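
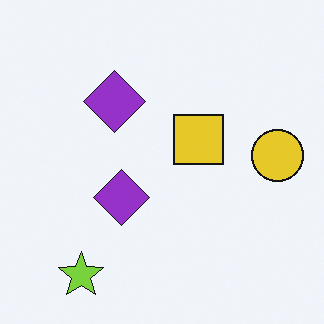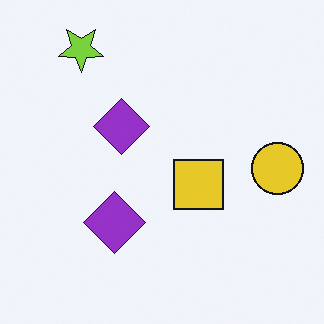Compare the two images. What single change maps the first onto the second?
The image was flipped vertically (top ↔ bottom).

The lime star is in the bottom-left of the first image and the top-left of the second — shapes on opposite sides of the horizontal midline have swapped in a mirror flip.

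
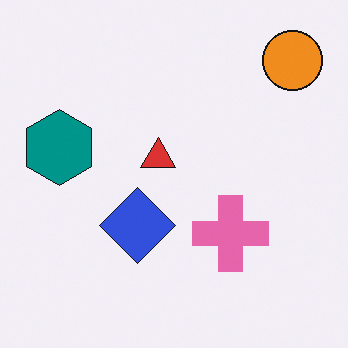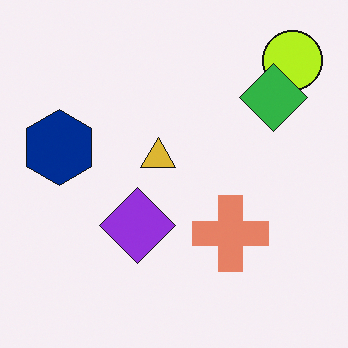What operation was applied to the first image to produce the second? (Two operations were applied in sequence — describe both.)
The transformation is: hue-shifted slightly, then overlaid with an additional green diamond.

Every shape's color has rotated by the same amount around the hue wheel — a uniform hue shift. A green diamond appears in the second image that is absent from the first.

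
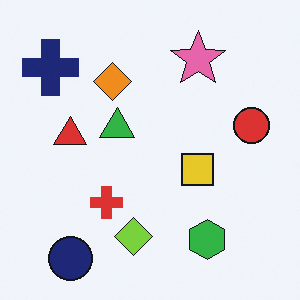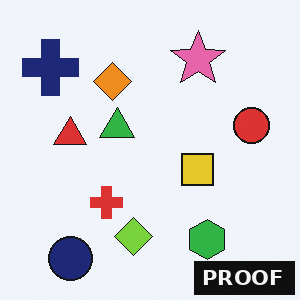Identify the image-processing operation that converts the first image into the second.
The image was watermarked with the text "PROOF" in the lower-right corner.

A dark label reading "PROOF" appears in the lower-right corner.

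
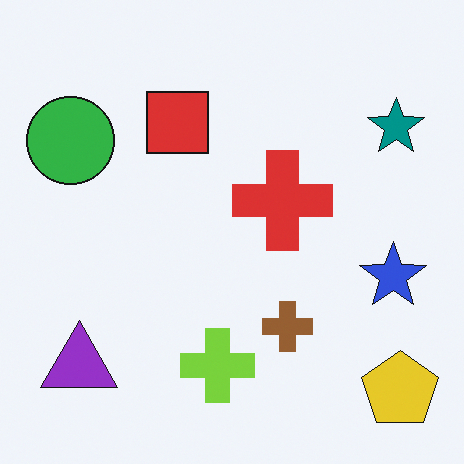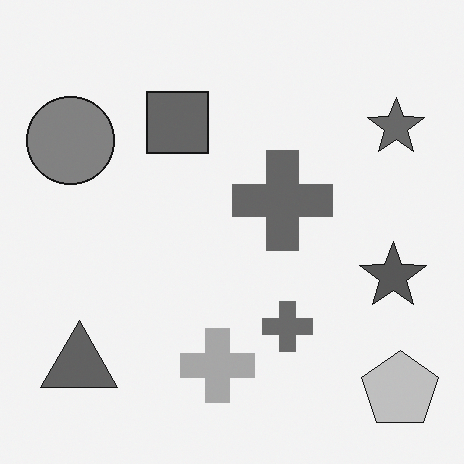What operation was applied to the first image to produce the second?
The transformation is: converted to grayscale.

All color is removed — every shape is now a shade of grey.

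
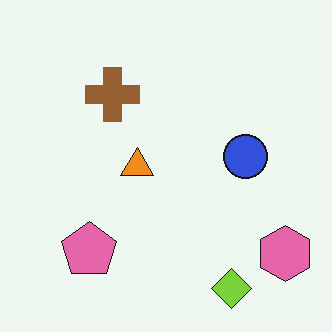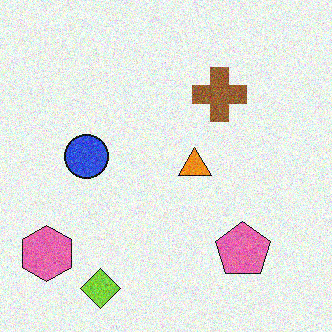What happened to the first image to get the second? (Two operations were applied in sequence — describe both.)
The image was flipped horizontally (left ↔ right), then degraded with visible gaussian noise.

The pink hexagon is in the bottom-right of the first image and the bottom-left of the second — shapes on opposite sides of the vertical midline have swapped in a mirror flip. Random speckle covers the whole image, including the flat background.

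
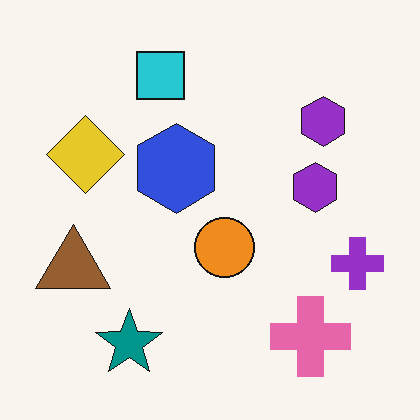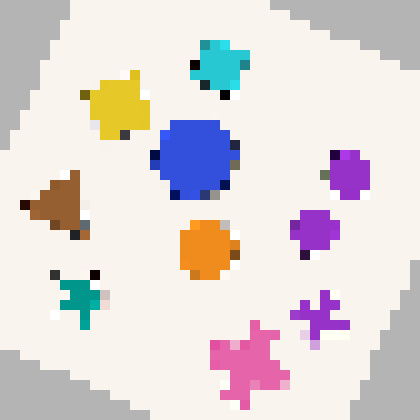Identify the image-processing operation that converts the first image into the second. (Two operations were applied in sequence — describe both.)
The second image is the first rotated clockwise by a clearly visible amount, then heavily pixelated into large blocks.

Every shape is tilted by the same angle and the image corners show triangular fill wedges — a whole-image rotation by a non-right angle. Shapes are reduced to large square blocks; fine edges and outlines are lost — a downscale-then-upscale (mosaic) effect.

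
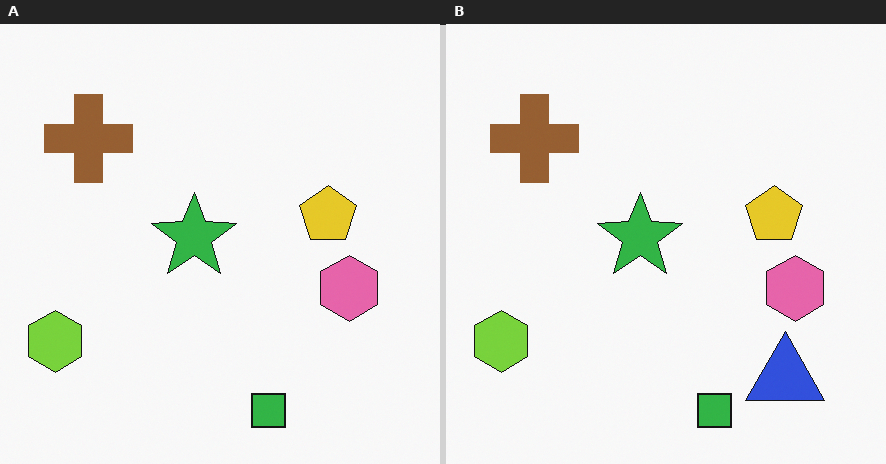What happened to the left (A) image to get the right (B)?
This is the original image overlaid with an additional blue triangle.

A blue triangle appears in the right (B) image that is absent from the left (A).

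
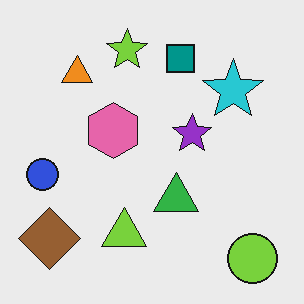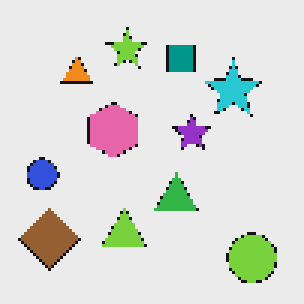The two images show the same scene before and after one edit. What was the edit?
It was lightly pixelated (a mild mosaic effect).

Shapes are reduced to large square blocks; fine edges and outlines are lost — a downscale-then-upscale (mosaic) effect.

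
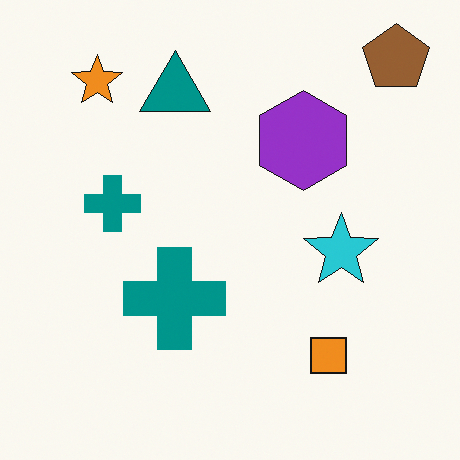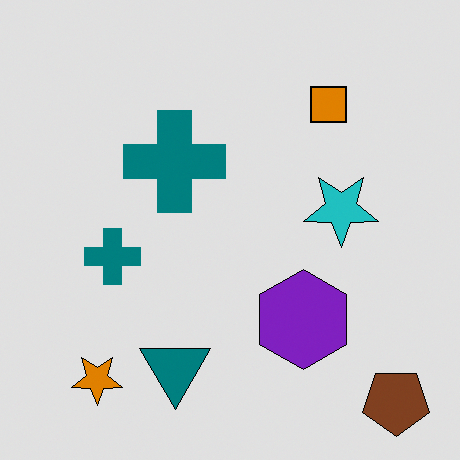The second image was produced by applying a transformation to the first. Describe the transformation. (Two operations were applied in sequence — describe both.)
Flipped vertically (top ↔ bottom), then moderately posterized.

The brown pentagon is in the top-right of the first image and the bottom-right of the second — shapes on opposite sides of the horizontal midline have swapped in a mirror flip. Each flat color has snapped to a coarser quantized level — most visibly, the near-white background has dropped to a flat grey.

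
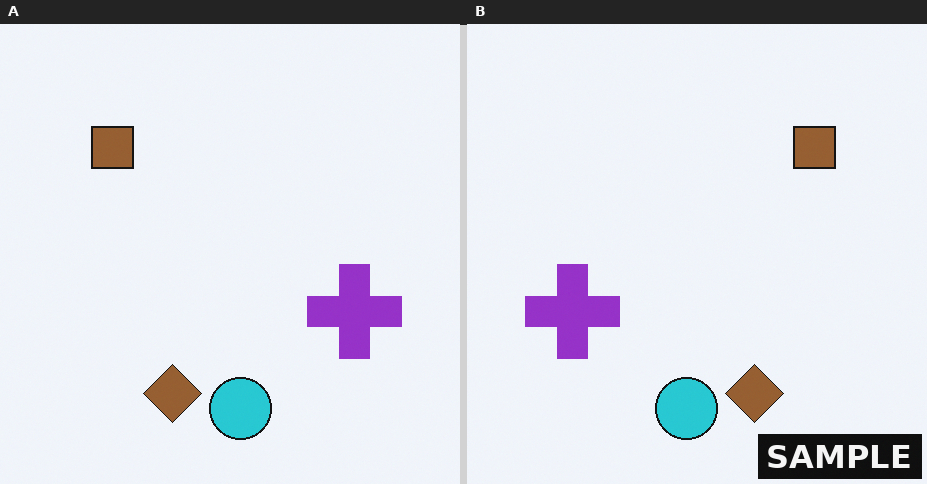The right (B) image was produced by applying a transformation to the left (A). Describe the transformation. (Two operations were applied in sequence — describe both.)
It was flipped horizontally (left ↔ right), then watermarked with the text "SAMPLE" in the lower-right corner.

The purple cross is in the right of the left (A) image and the left of the right (B) — shapes on opposite sides of the vertical midline have swapped in a mirror flip. A dark label reading "SAMPLE" appears in the lower-right corner.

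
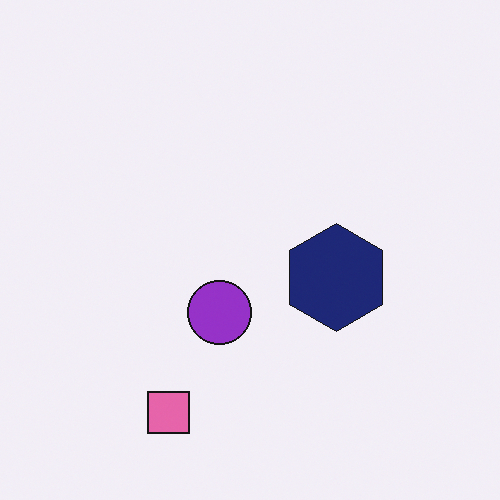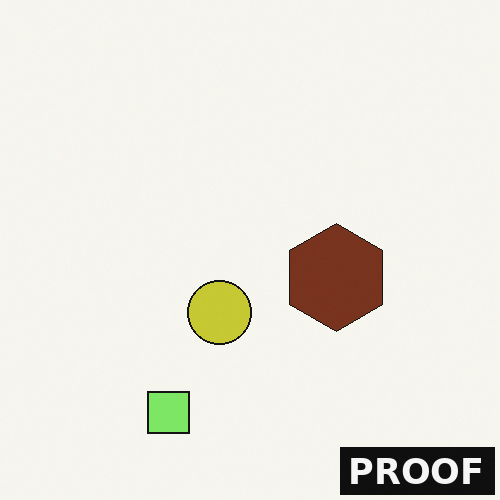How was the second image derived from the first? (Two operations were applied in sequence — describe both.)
Hue-shifted noticeably, then watermarked with the text "PROOF" in the lower-right corner.

Every shape's color has rotated by the same amount around the hue wheel — a uniform hue shift. A dark label reading "PROOF" appears in the lower-right corner.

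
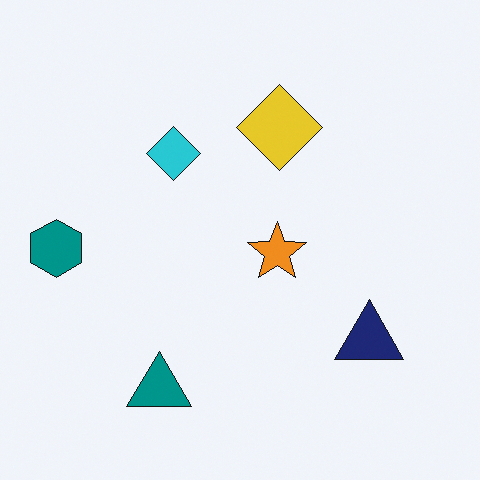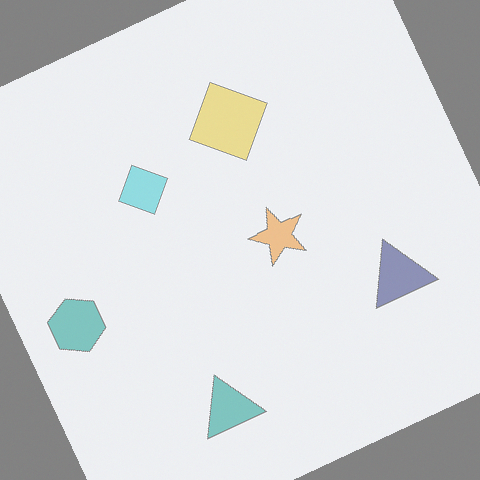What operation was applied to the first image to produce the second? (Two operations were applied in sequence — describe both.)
The image was washed out (contrast reduced), then rotated counter-clockwise by a clearly visible amount.

Tones are pushed toward mid-grey across the whole image — a global contrast change. Every shape is tilted by the same angle and the image corners show triangular fill wedges — a whole-image rotation by a non-right angle.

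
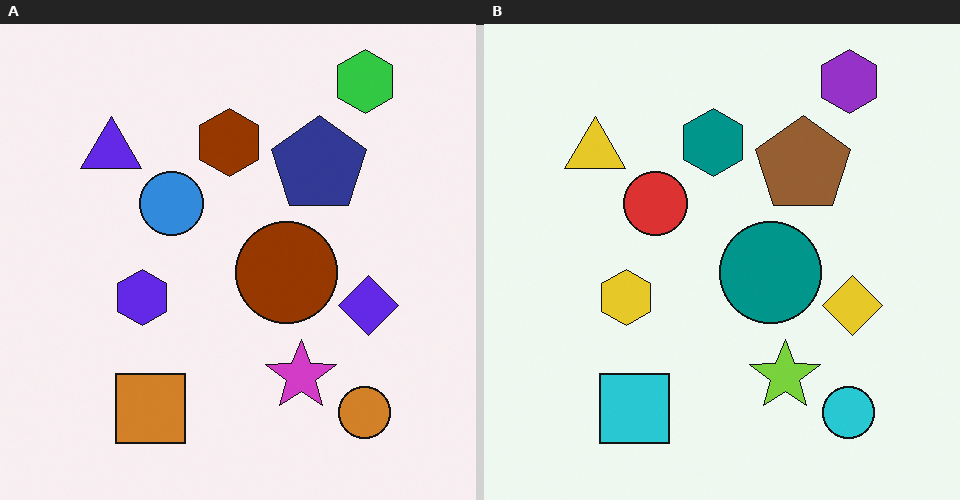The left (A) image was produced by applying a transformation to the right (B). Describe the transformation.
It was hue-shifted through roughly half the color wheel.

Every shape's color has rotated by the same amount around the hue wheel — a uniform hue shift.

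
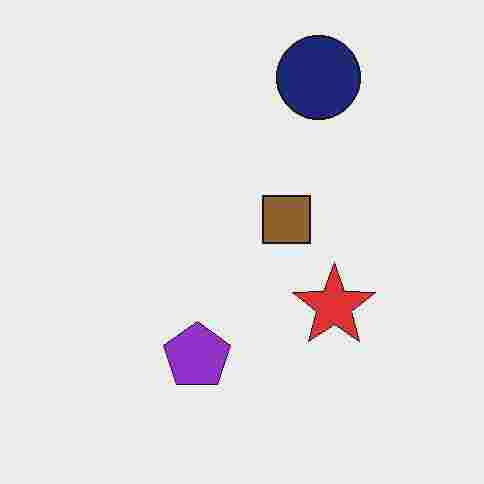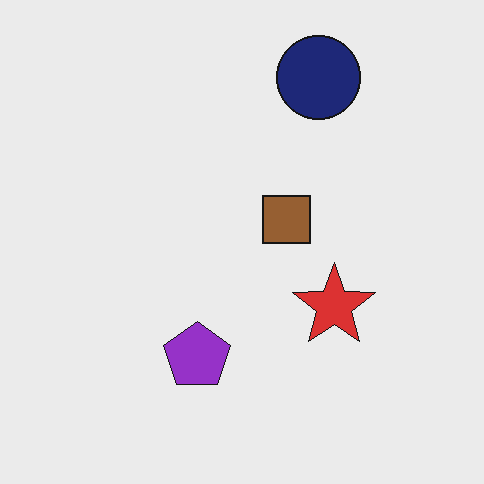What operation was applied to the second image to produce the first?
The first image is the second degraded with heavy JPEG compression.

Blocky 8×8 compression artifacts appear around shape edges and the flat background shows ringing — characteristic JPEG degradation.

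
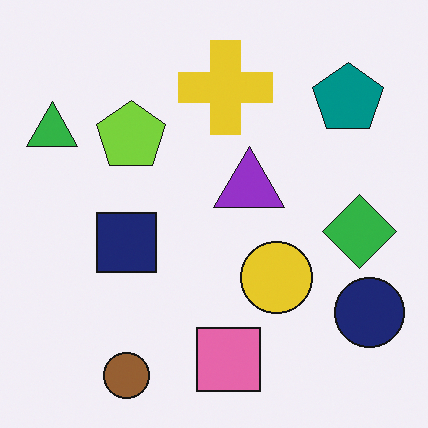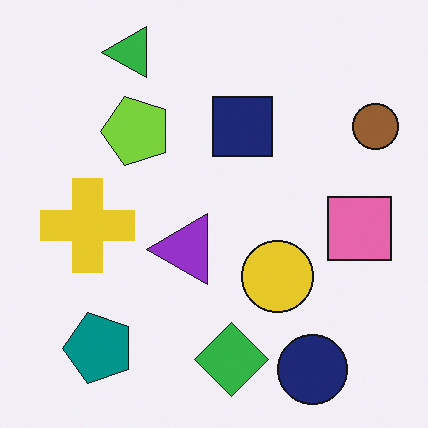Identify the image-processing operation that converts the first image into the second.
The second image is the first transposed (reflected across the top-left ↔ bottom-right diagonal).

Shapes have swapped their row and column positions — what was in the top-right is now in the bottom-left — a diagonal reflection.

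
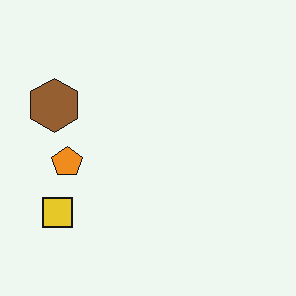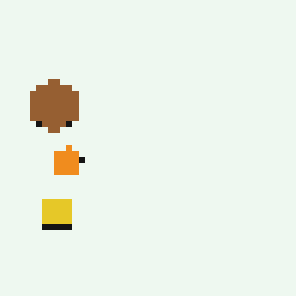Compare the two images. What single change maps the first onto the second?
It was moderately pixelated.

Shapes are reduced to large square blocks; fine edges and outlines are lost — a downscale-then-upscale (mosaic) effect.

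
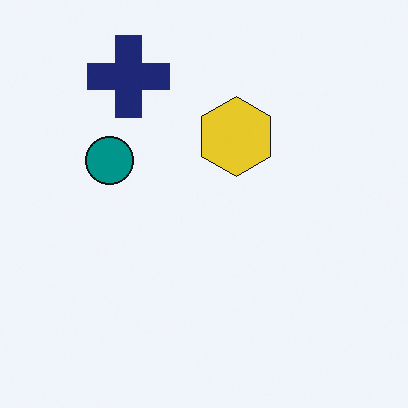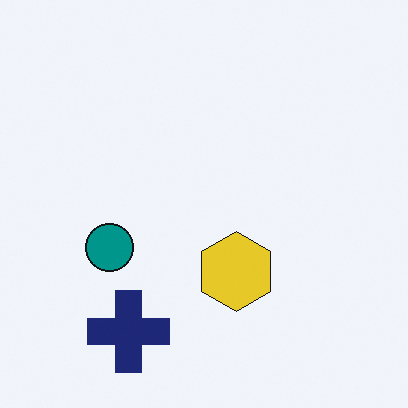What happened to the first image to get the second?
This is the original image flipped vertically (top ↔ bottom).

The navy cross is in the top-left of the first image and the bottom-left of the second — shapes on opposite sides of the horizontal midline have swapped in a mirror flip.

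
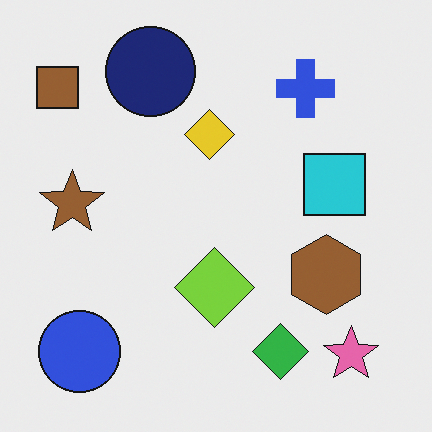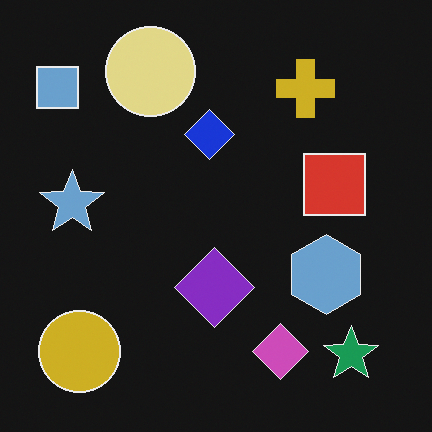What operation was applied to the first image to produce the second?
Color-inverted (negative).

The light background has become dark and every shape's color is its complement — a photographic negative.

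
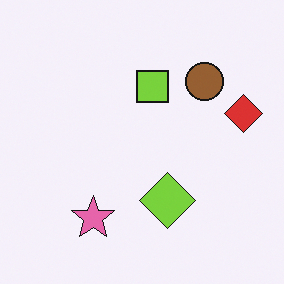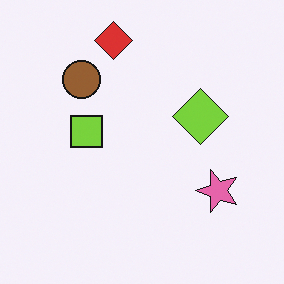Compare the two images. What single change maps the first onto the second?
The image was rotated 90° counter-clockwise.

The red diamond sits in the right of the first image and the top of the second — consistent with a whole-image 90° counter-clockwise rotation.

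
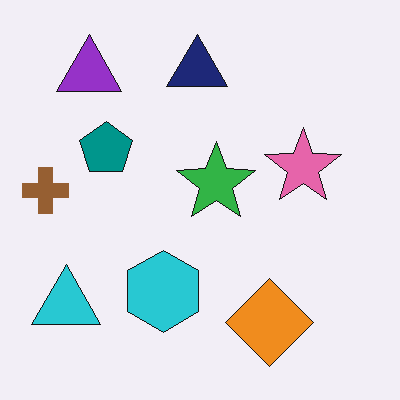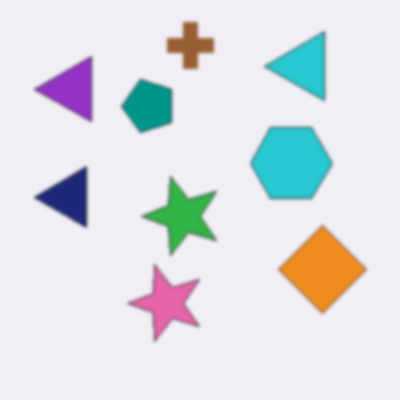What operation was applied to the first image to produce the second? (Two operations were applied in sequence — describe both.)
The transformation is: transposed (reflected across the top-left ↔ bottom-right diagonal), then slightly softened.

Shapes have swapped their row and column positions — what was in the top-right is now in the bottom-left — a diagonal reflection. Shape edges and outlines are uniformly softened across the whole image.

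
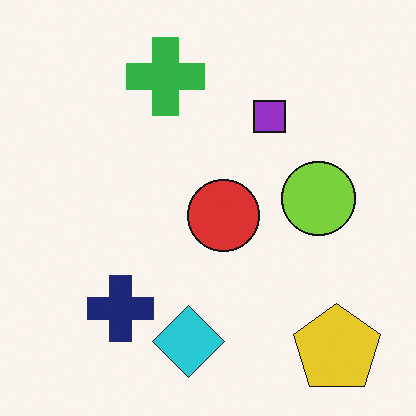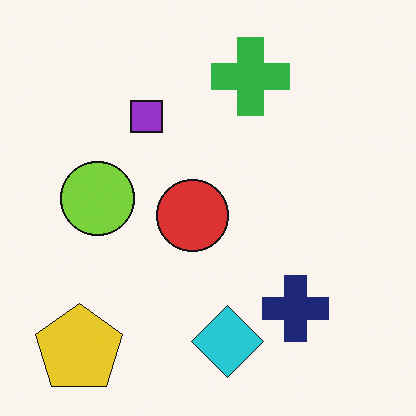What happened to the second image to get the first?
The transformation is: flipped horizontally (left ↔ right).

The yellow pentagon is in the bottom-left of the second image and the bottom-right of the first — shapes on opposite sides of the vertical midline have swapped in a mirror flip.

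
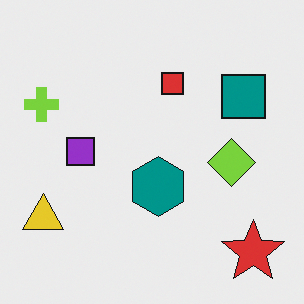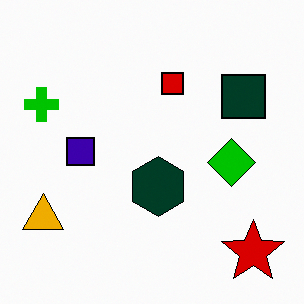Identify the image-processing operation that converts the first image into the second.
The image was boosted in contrast.

Tones are pushed away from mid-grey across the whole image — a global contrast change.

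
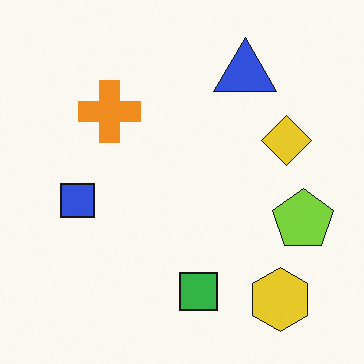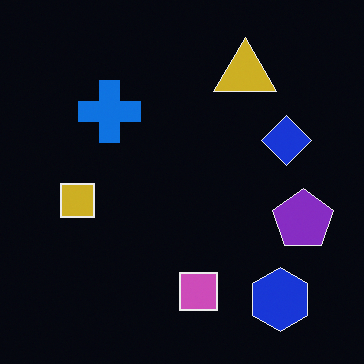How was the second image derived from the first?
The image was color-inverted (negative).

The light background has become dark and every shape's color is its complement — a photographic negative.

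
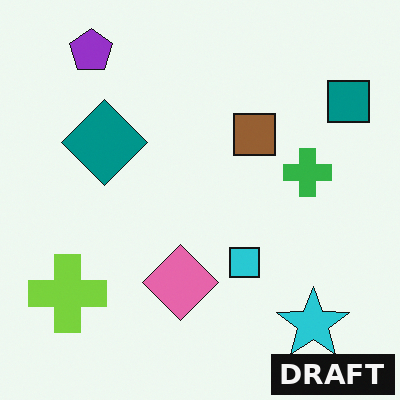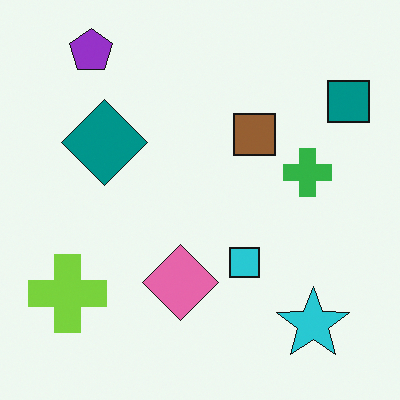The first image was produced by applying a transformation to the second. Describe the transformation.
The image was watermarked with the text "DRAFT" in the lower-right corner.

A dark label reading "DRAFT" appears in the lower-right corner.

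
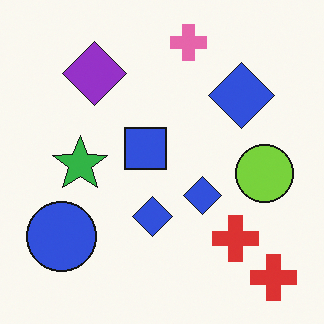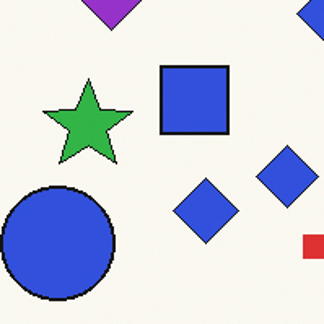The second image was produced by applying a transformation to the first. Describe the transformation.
The transformation is: cropped to a noticeably smaller region and rescaled.

The visible shapes are larger and the field of view is narrower; shapes near the original edges may be partly or wholly outside the frame — a crop-and-rescale.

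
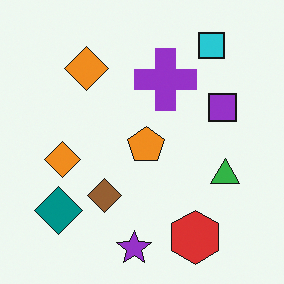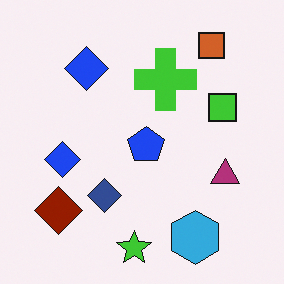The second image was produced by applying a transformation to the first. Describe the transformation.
It was hue-shifted by a large amount.

Every shape's color has rotated by the same amount around the hue wheel — a uniform hue shift.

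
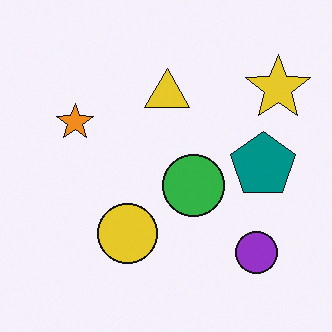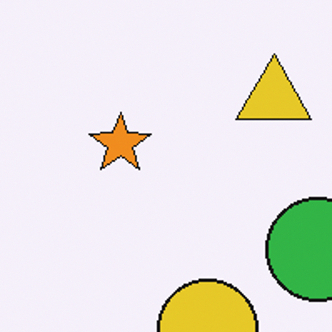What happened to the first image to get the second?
It was cropped to a noticeably smaller region and rescaled.

The visible shapes are larger and the field of view is narrower; shapes near the original edges may be partly or wholly outside the frame — a crop-and-rescale.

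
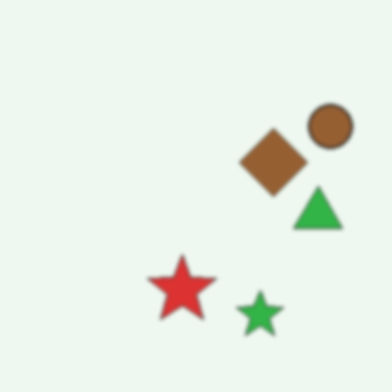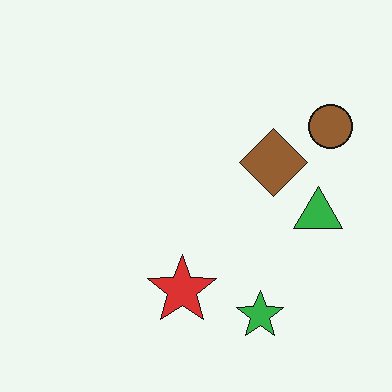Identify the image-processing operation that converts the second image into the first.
Given a subtle gaussian blur.

Shape edges and outlines are uniformly softened across the whole image.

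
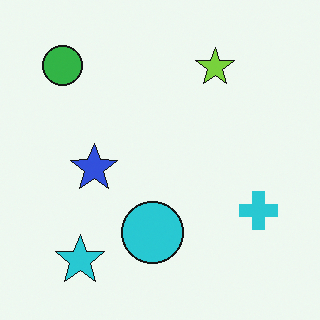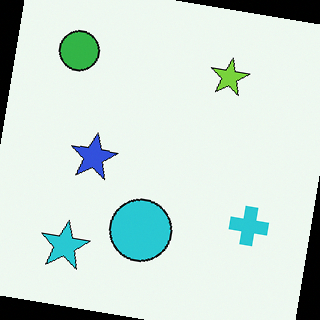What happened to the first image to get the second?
Rotated clockwise by a small amount.

Every shape is tilted by the same angle and the image corners show triangular fill wedges — a whole-image rotation by a non-right angle.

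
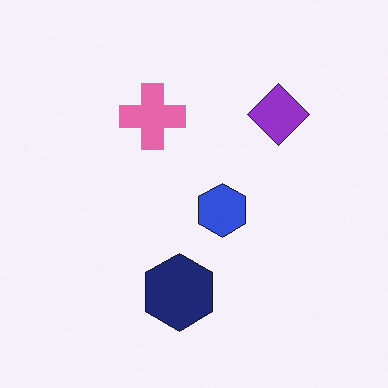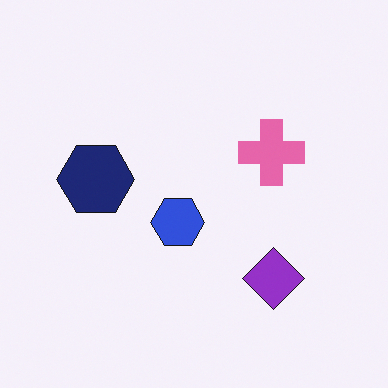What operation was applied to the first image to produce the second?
The transformation is: rotated 90° clockwise.

The purple diamond sits in the top-right of the first image and the bottom-right of the second — consistent with a whole-image 90° clockwise rotation.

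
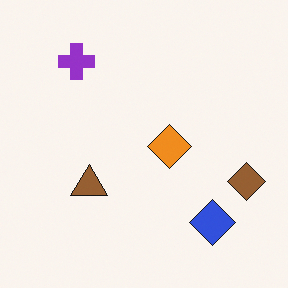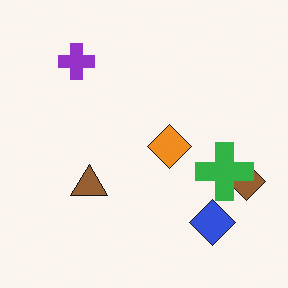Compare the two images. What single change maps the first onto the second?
The transformation is: overlaid with an additional green cross.

A green cross appears in the second image that is absent from the first.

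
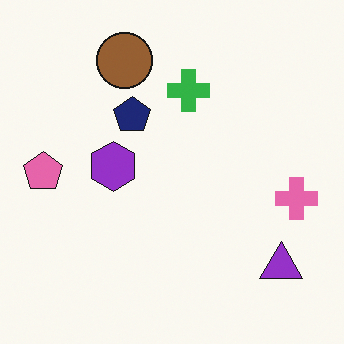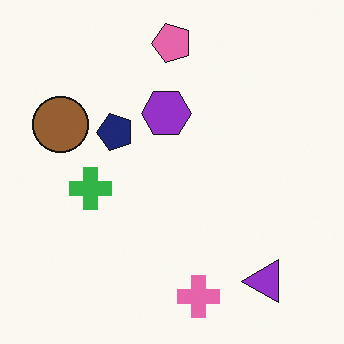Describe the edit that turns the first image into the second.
The image was transposed (reflected across the top-left ↔ bottom-right diagonal).

Shapes have swapped their row and column positions — what was in the top-right is now in the bottom-left — a diagonal reflection.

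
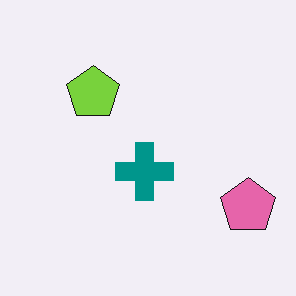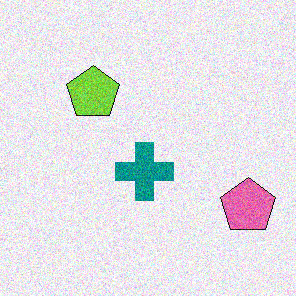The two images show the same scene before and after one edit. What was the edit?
This is the original image degraded with visible gaussian noise.

Random speckle covers the whole image, including the flat background.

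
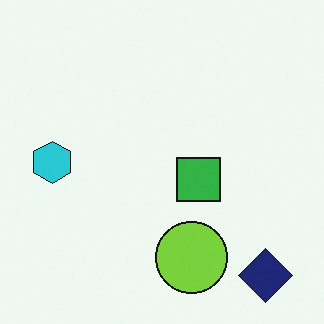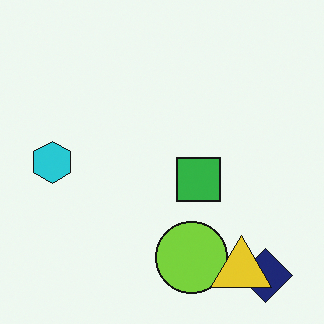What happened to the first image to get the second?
The transformation is: overlaid with an additional yellow triangle.

A yellow triangle appears in the second image that is absent from the first.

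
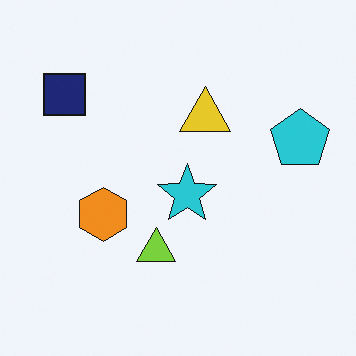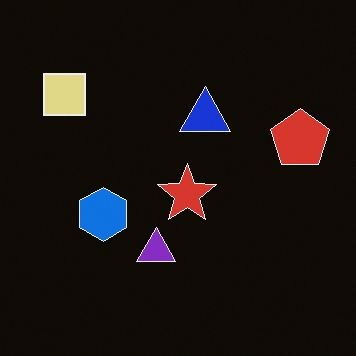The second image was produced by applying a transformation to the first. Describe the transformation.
It was color-inverted (negative).

The light background has become dark and every shape's color is its complement — a photographic negative.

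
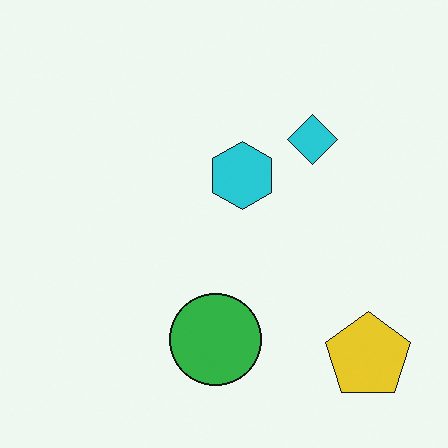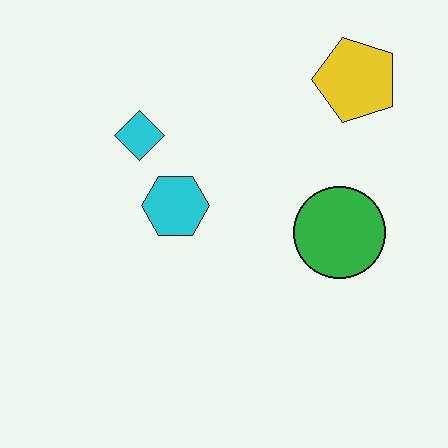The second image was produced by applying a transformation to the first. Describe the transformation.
It was rotated 90° counter-clockwise.

The yellow pentagon sits in the bottom-right of the first image and the top-right of the second — consistent with a whole-image 90° counter-clockwise rotation.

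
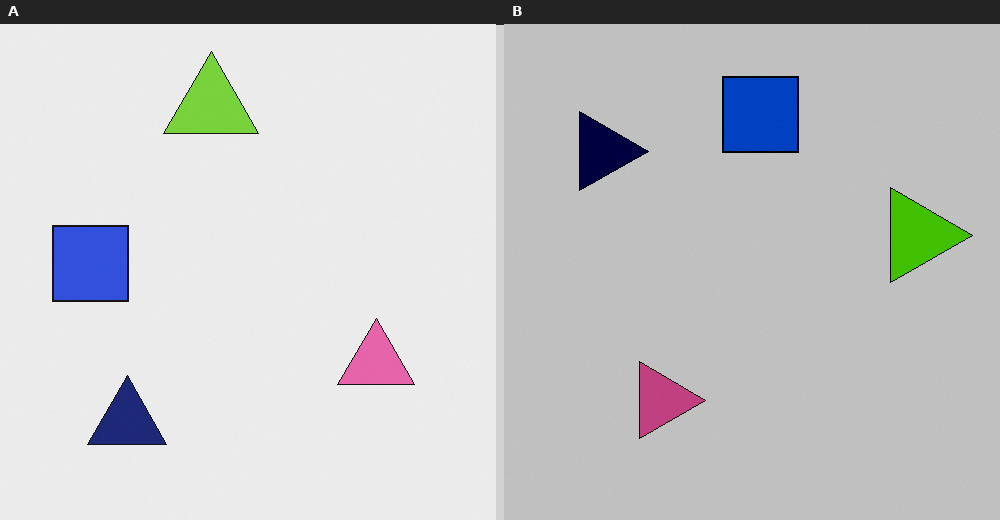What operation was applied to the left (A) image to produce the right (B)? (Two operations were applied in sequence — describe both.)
The transformation is: rotated 90° clockwise, then heavily posterized to just a handful of flat colors.

The navy triangle sits in the bottom-left of the left (A) image and the top-left of the right (B) — consistent with a whole-image 90° clockwise rotation. Each flat color has snapped to a coarser quantized level — most visibly, the near-white background has dropped to a flat grey.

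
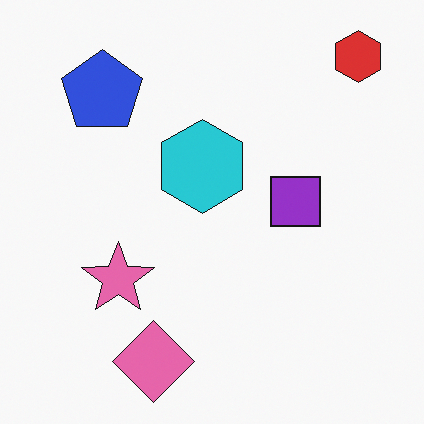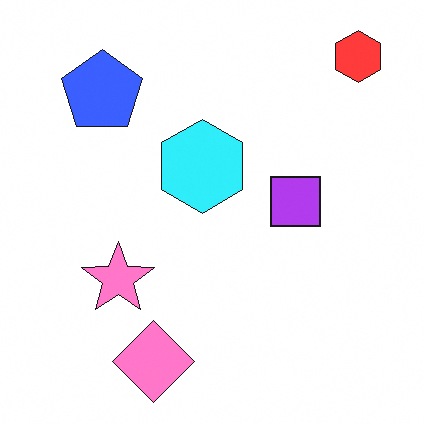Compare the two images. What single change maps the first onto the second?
It was slightly brightened.

Every pixel — background and shapes alike — is uniformly brightened.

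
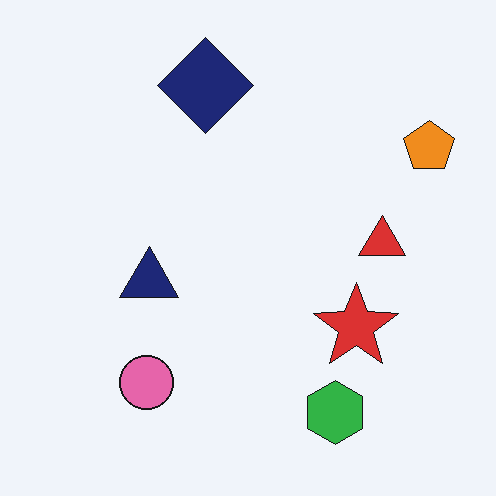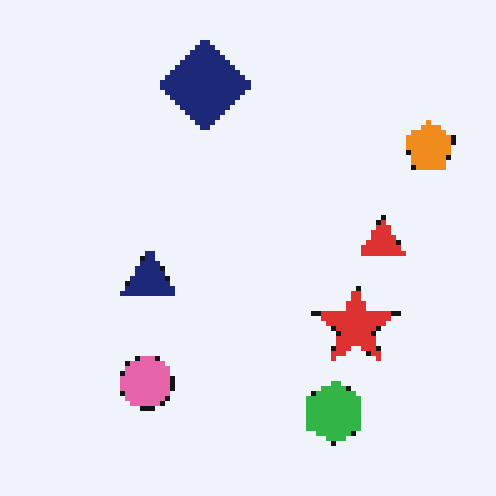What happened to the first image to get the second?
The transformation is: lightly pixelated (a mild mosaic effect).

Shapes are reduced to large square blocks; fine edges and outlines are lost — a downscale-then-upscale (mosaic) effect.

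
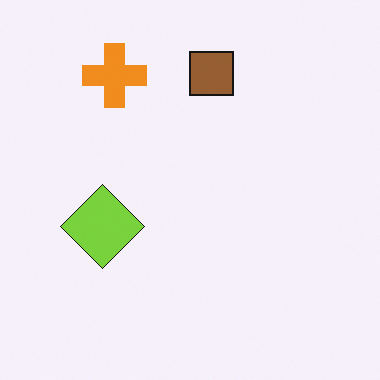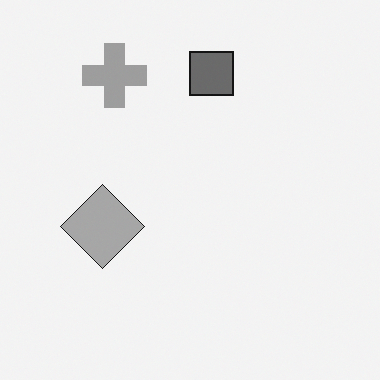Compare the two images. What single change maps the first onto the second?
The transformation is: converted to grayscale.

All color is removed — every shape is now a shade of grey.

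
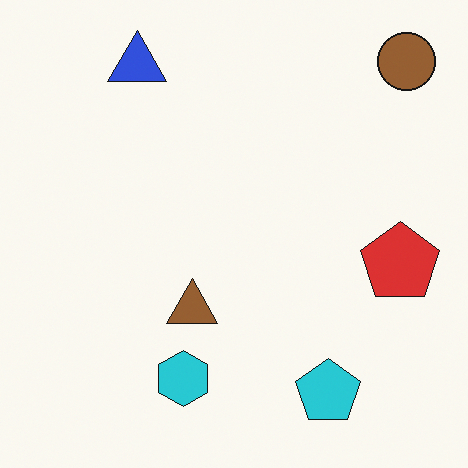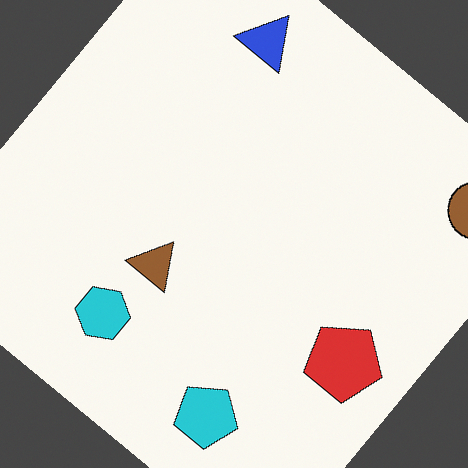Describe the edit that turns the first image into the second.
The second image is the first rotated clockwise by a large amount — several tens of degrees.

Every shape is tilted by the same angle and the image corners show triangular fill wedges — a whole-image rotation by a non-right angle.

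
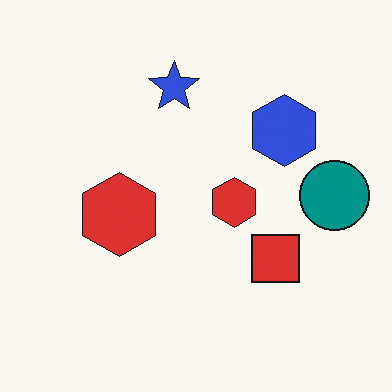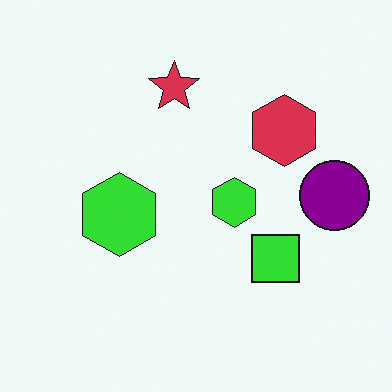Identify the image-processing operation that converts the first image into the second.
The image was hue-shifted by a moderate amount.

Every shape's color has rotated by the same amount around the hue wheel — a uniform hue shift.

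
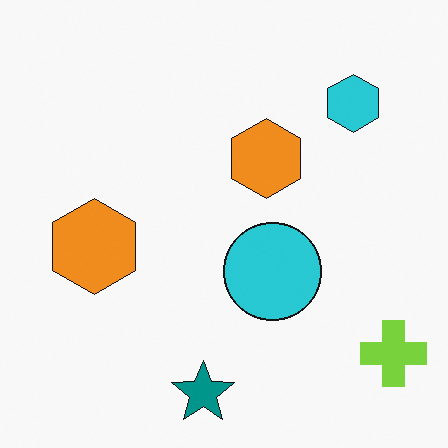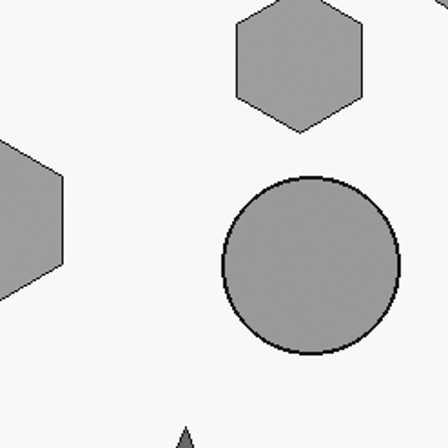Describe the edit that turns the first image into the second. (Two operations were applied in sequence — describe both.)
The image was converted to grayscale, then cropped to a noticeably smaller region and rescaled.

All color is removed — every shape is now a shade of grey. The visible shapes are larger and the field of view is narrower; shapes near the original edges may be partly or wholly outside the frame — a crop-and-rescale.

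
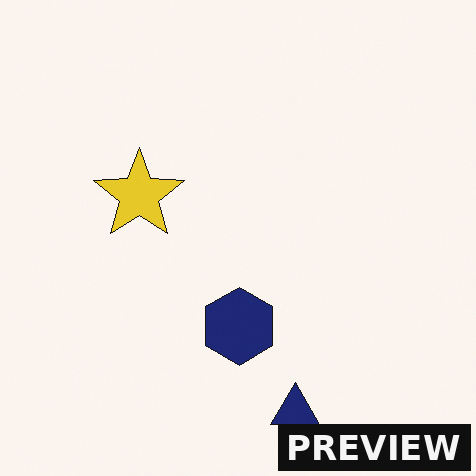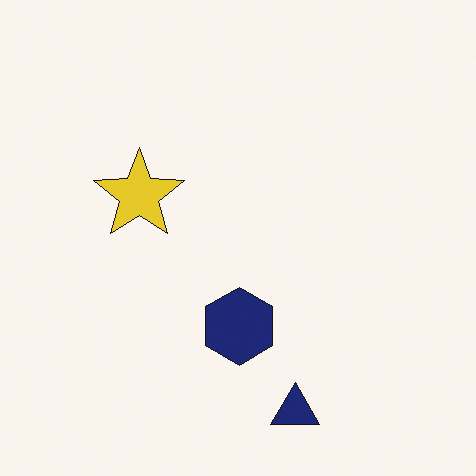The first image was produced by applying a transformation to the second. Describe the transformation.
The image was watermarked with the text "PREVIEW" in the lower-right corner.

A dark label reading "PREVIEW" appears in the lower-right corner.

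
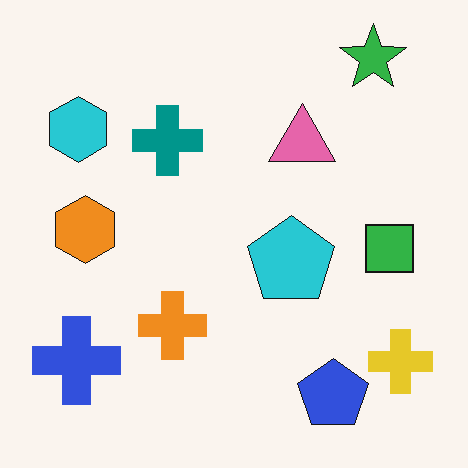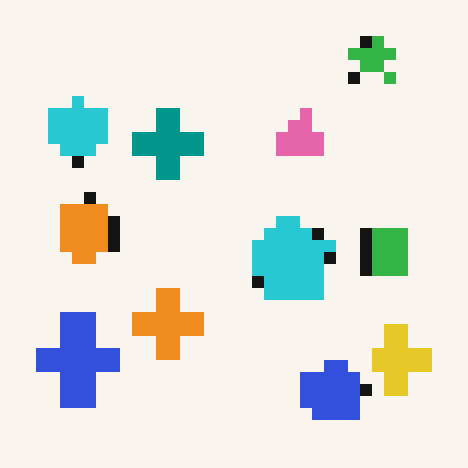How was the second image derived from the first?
It was coarsely pixelated.

Shapes are reduced to large square blocks; fine edges and outlines are lost — a downscale-then-upscale (mosaic) effect.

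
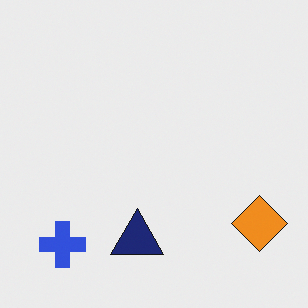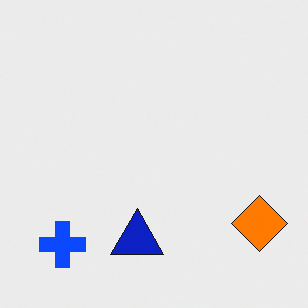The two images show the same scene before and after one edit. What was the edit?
The second image is the first made much more vivid (saturation change).

All colors are more vivid — a global saturation change.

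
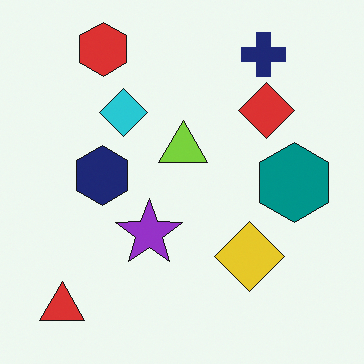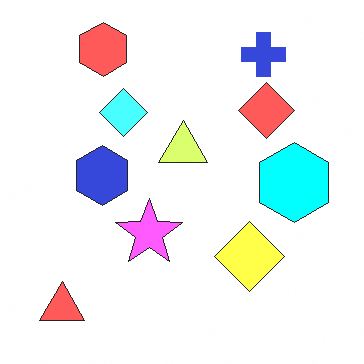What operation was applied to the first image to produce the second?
It was substantially brightened.

Every pixel — background and shapes alike — is uniformly brightened.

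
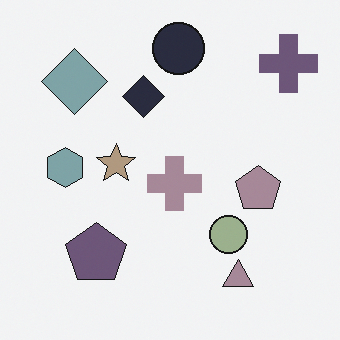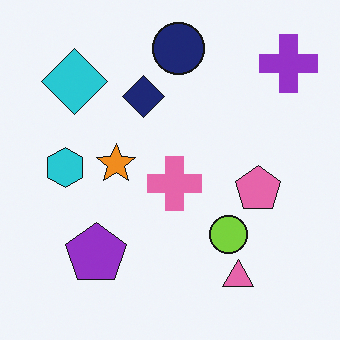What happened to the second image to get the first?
This is the original image heavily desaturated.

All colors are more muted and greyish — a global saturation change.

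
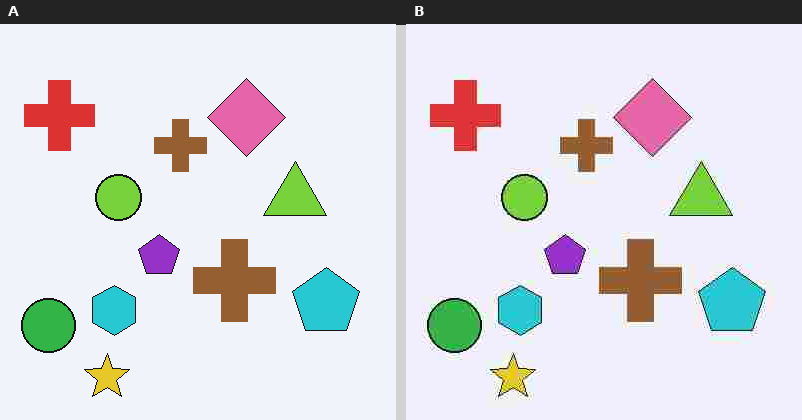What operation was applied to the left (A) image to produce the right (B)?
This is the original image heavily JPEG-compressed with obvious blocking artifacts.

Blocky 8×8 compression artifacts appear around shape edges and the flat background shows ringing — characteristic JPEG degradation.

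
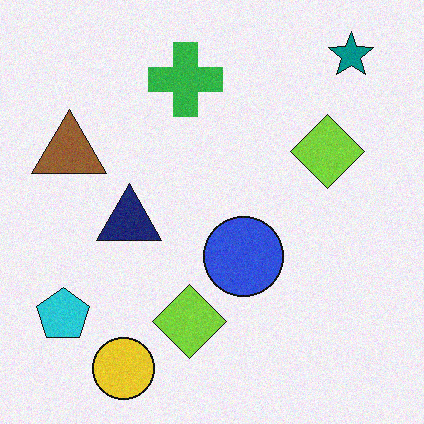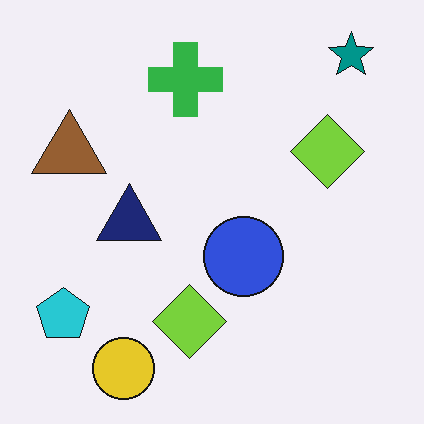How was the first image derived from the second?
It was degraded with subtle gaussian noise.

Random speckle covers the whole image, including the flat background.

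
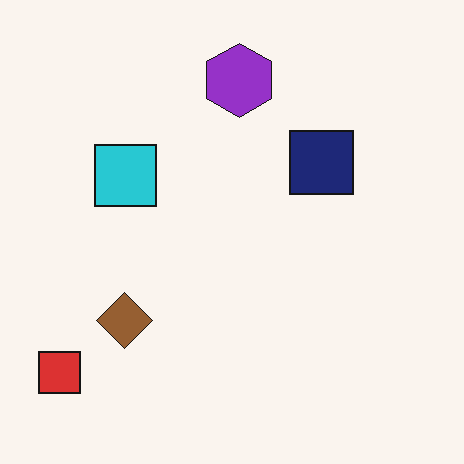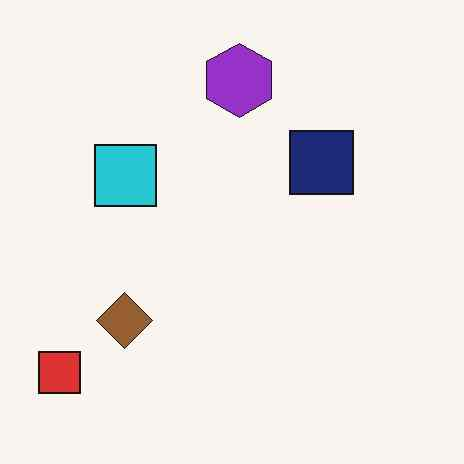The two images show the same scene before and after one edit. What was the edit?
The second image is the first given moderate JPEG compression.

Blocky 8×8 compression artifacts appear around shape edges and the flat background shows ringing — characteristic JPEG degradation.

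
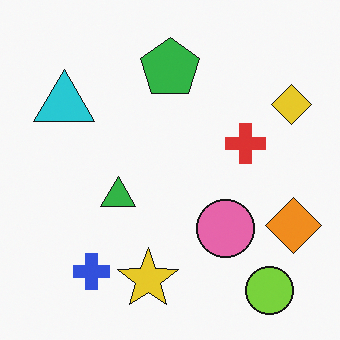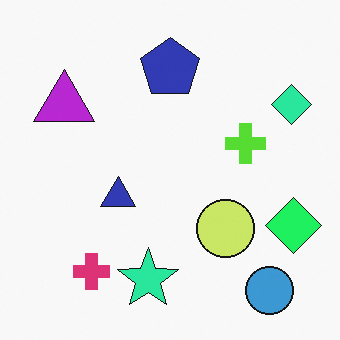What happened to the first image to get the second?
It was hue-shifted through roughly a third of the color wheel.

Every shape's color has rotated by the same amount around the hue wheel — a uniform hue shift.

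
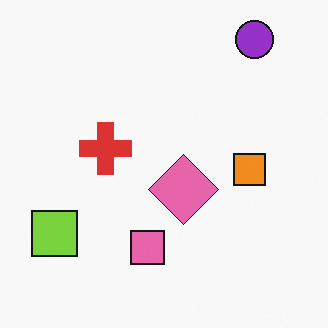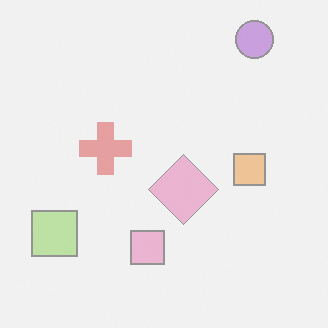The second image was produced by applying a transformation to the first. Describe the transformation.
The second image is the first washed out (contrast reduced).

Tones are pushed toward mid-grey across the whole image — a global contrast change.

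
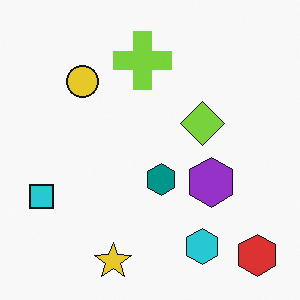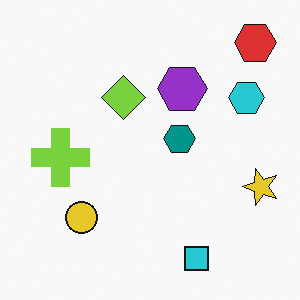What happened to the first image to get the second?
The image was rotated 90° counter-clockwise.

The red hexagon sits in the bottom-right of the first image and the top-right of the second — consistent with a whole-image 90° counter-clockwise rotation.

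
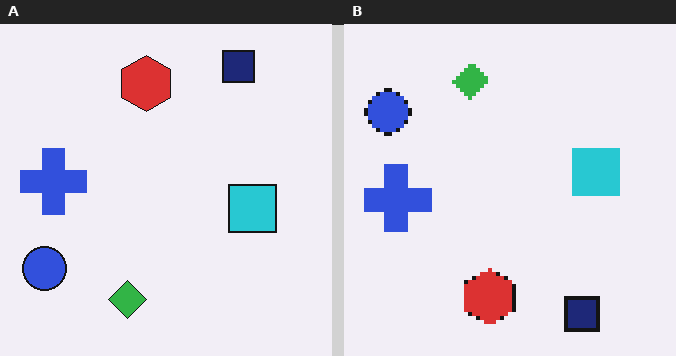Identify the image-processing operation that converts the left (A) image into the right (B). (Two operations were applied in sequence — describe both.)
The image was mildly pixelated, then flipped vertically (top ↔ bottom).

Shapes are reduced to large square blocks; fine edges and outlines are lost — a downscale-then-upscale (mosaic) effect. The navy square is in the top-right of the left (A) image and the bottom-right of the right (B) — shapes on opposite sides of the horizontal midline have swapped in a mirror flip.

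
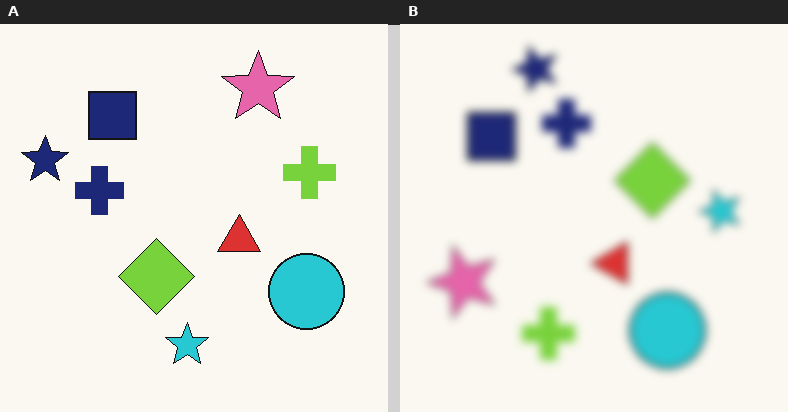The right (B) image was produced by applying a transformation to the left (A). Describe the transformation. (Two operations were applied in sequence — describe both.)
The right (B) image is the left (A) transposed (reflected across the top-left ↔ bottom-right diagonal), then noticeably gaussian-blurred.

Shapes have swapped their row and column positions — what was in the top-right is now in the bottom-left — a diagonal reflection. Shape edges and outlines are uniformly softened across the whole image.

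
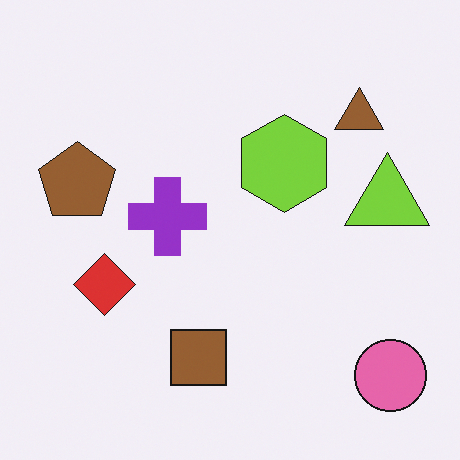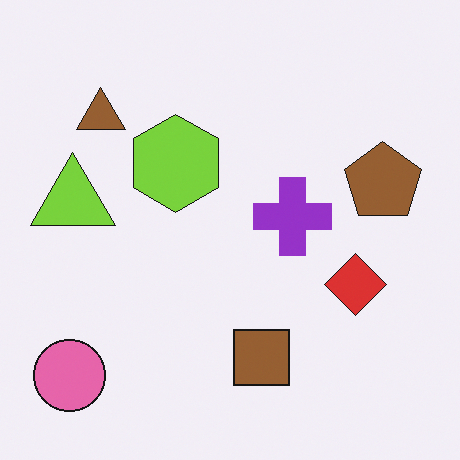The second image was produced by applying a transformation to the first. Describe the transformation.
The transformation is: flipped horizontally (left ↔ right).

The pink circle is in the bottom-right of the first image and the bottom-left of the second — shapes on opposite sides of the vertical midline have swapped in a mirror flip.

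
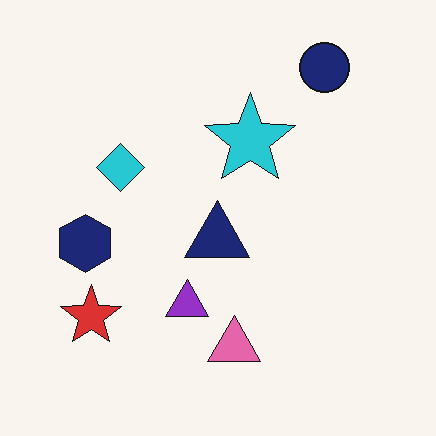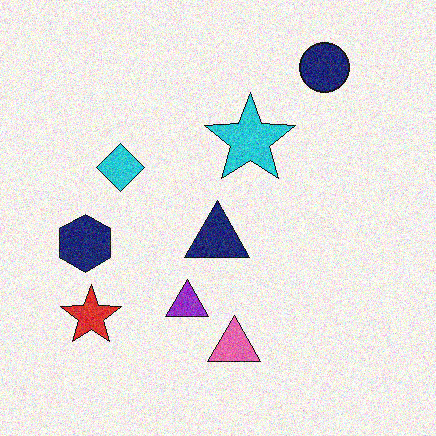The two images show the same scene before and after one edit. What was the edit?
The transformation is: degraded with moderate additive noise.

Random speckle covers the whole image, including the flat background.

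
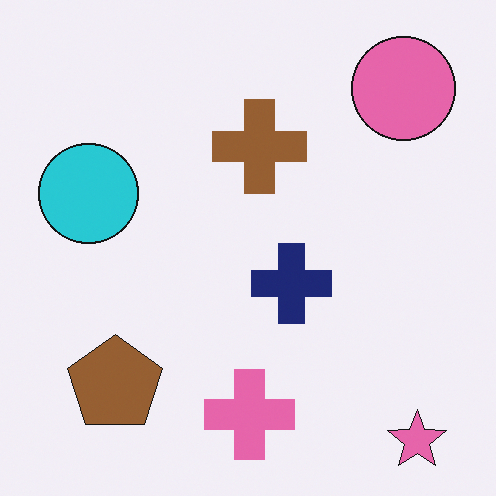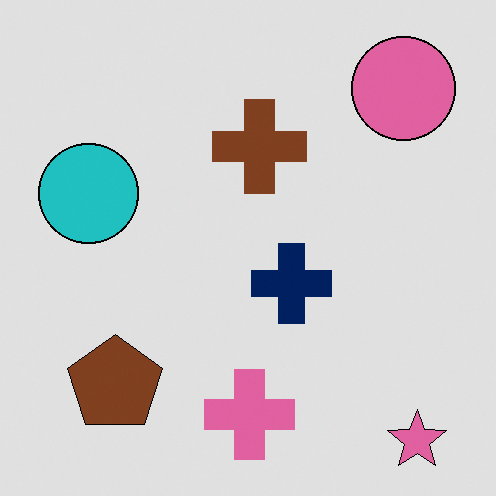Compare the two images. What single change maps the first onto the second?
It was posterized to a reduced palette.

Each flat color has snapped to a coarser quantized level — most visibly, the near-white background has dropped to a flat grey.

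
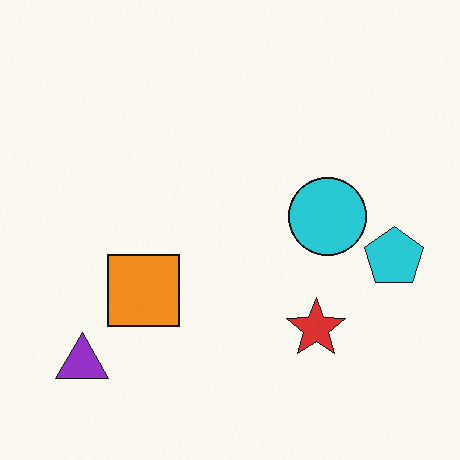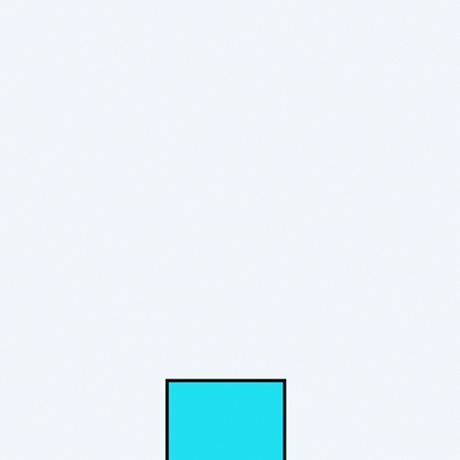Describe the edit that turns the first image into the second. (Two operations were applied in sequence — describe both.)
The second image is the first hue-shifted by a moderate amount, then cropped tightly and scaled back up.

Every shape's color has rotated by the same amount around the hue wheel — a uniform hue shift. The visible shapes are larger and the field of view is narrower; shapes near the original edges may be partly or wholly outside the frame — a crop-and-rescale.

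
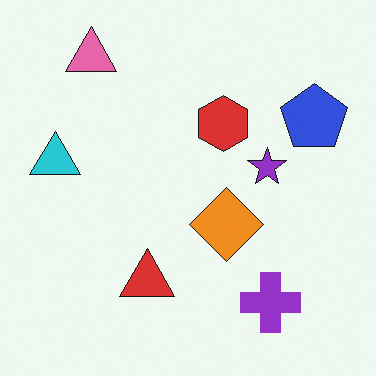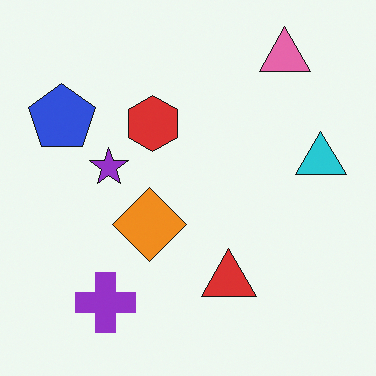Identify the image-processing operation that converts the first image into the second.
This is the original image flipped horizontally (left ↔ right).

The cyan triangle is in the left of the first image and the right of the second — shapes on opposite sides of the vertical midline have swapped in a mirror flip.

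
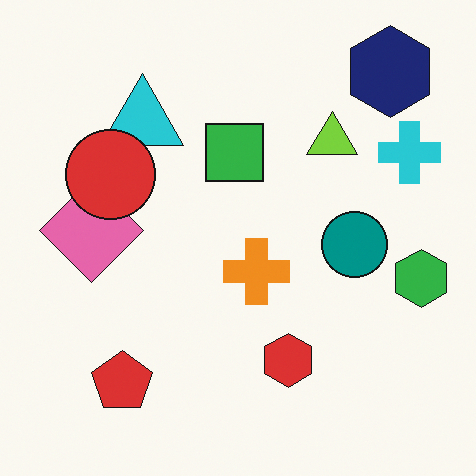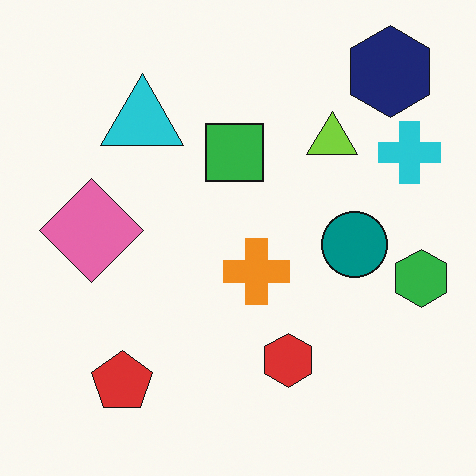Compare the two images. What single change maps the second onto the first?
Overlaid with an additional red circle.

A red circle appears in the first image that is absent from the second.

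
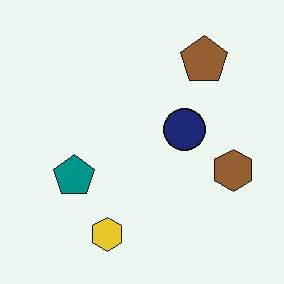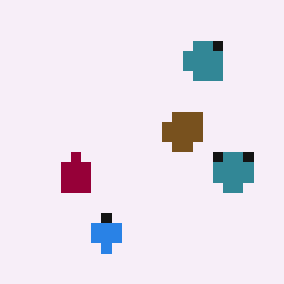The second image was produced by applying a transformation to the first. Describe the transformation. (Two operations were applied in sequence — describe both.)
The image was hue-shifted through roughly half the color wheel, then heavily pixelated into large blocks.

Every shape's color has rotated by the same amount around the hue wheel — a uniform hue shift. Shapes are reduced to large square blocks; fine edges and outlines are lost — a downscale-then-upscale (mosaic) effect.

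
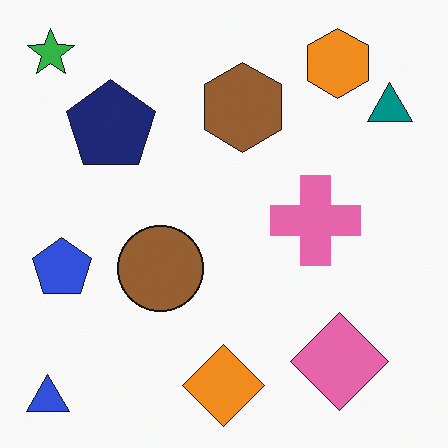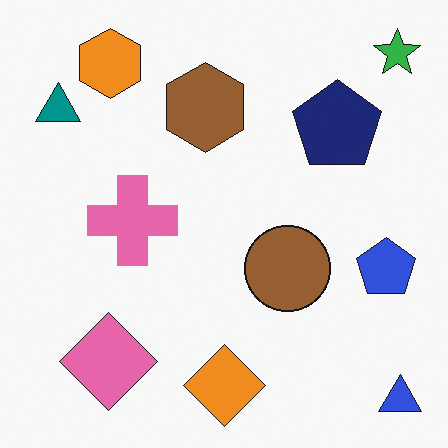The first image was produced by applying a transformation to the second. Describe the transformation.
Flipped horizontally (left ↔ right).

The blue triangle is in the bottom-right of the second image and the bottom-left of the first — shapes on opposite sides of the vertical midline have swapped in a mirror flip.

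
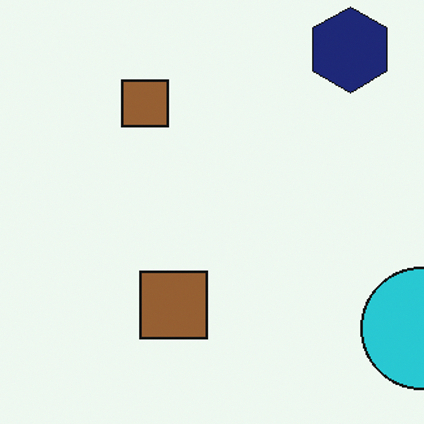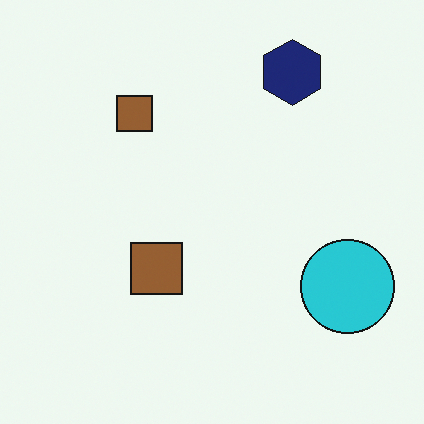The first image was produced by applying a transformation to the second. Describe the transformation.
The transformation is: cropped slightly and scaled back up.

The visible shapes are larger and the field of view is narrower; shapes near the original edges may be partly or wholly outside the frame — a crop-and-rescale.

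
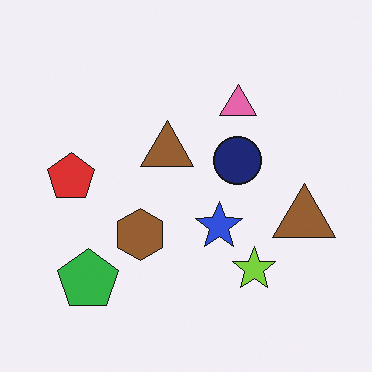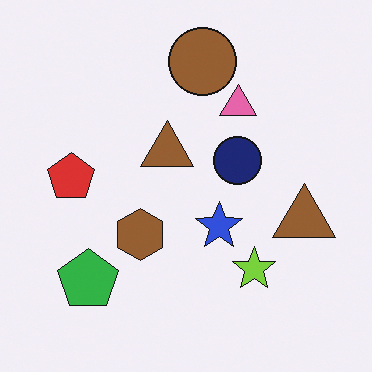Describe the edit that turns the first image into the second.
The transformation is: overlaid with an additional brown circle.

A brown circle appears in the second image that is absent from the first.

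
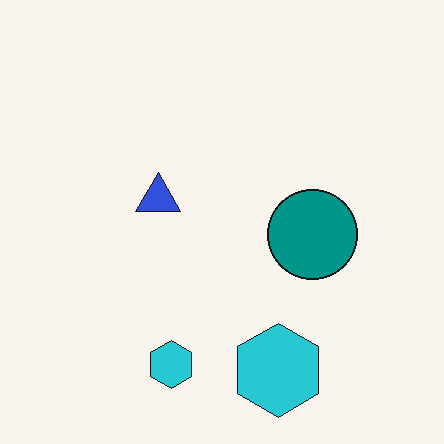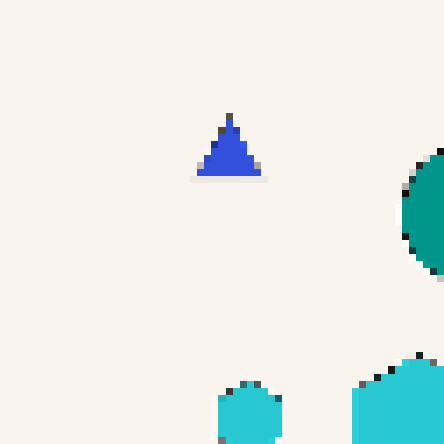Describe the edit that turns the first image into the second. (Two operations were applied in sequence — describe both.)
It was cropped slightly and scaled back up, then moderately pixelated.

The visible shapes are larger and the field of view is narrower; shapes near the original edges may be partly or wholly outside the frame — a crop-and-rescale. Shapes are reduced to large square blocks; fine edges and outlines are lost — a downscale-then-upscale (mosaic) effect.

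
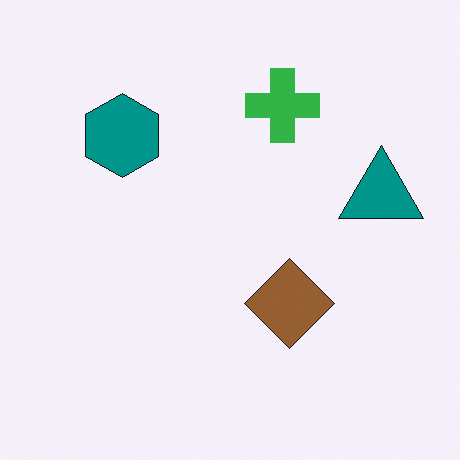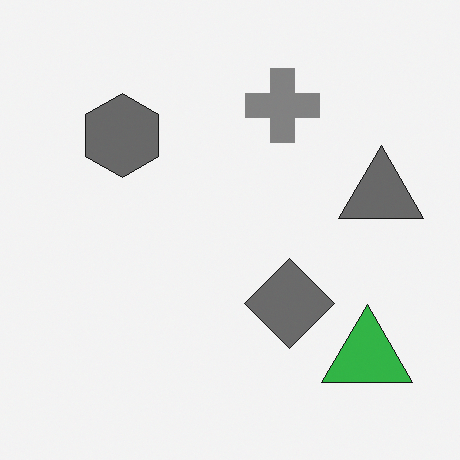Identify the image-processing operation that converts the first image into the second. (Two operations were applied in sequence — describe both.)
This is the original image converted to grayscale, then overlaid with an additional green triangle.

All color is removed — every shape is now a shade of grey. A green triangle appears in the second image that is absent from the first.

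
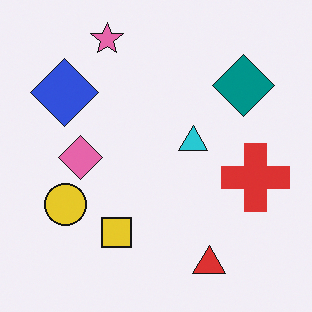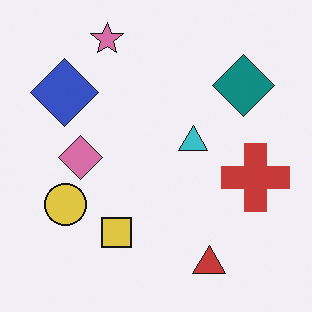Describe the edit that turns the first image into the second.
This is the original image slightly desaturated.

All colors are more muted and greyish — a global saturation change.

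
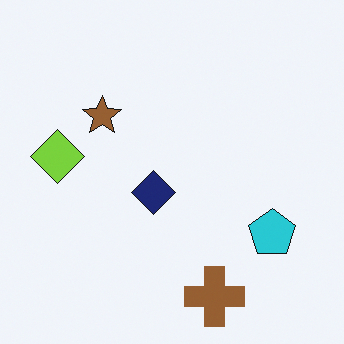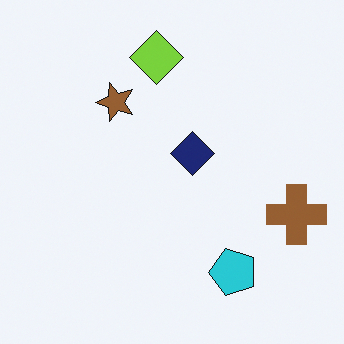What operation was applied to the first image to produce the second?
It was transposed (reflected across the top-left ↔ bottom-right diagonal).

Shapes have swapped their row and column positions — what was in the top-right is now in the bottom-left — a diagonal reflection.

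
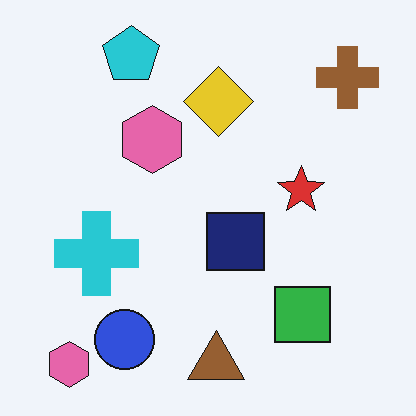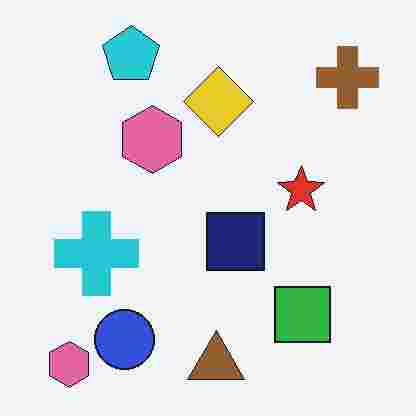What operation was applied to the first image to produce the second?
The second image is the first degraded with heavy JPEG compression.

Blocky 8×8 compression artifacts appear around shape edges and the flat background shows ringing — characteristic JPEG degradation.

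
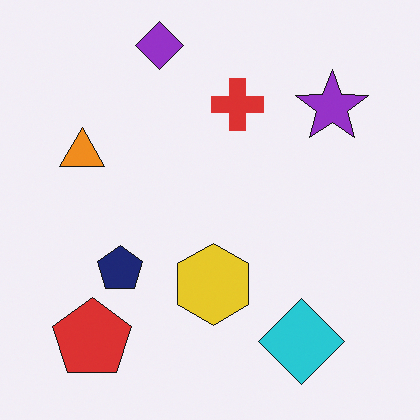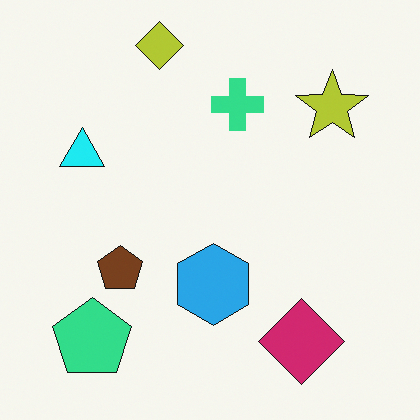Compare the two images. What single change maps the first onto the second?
The second image is the first hue-shifted by a moderate amount.

Every shape's color has rotated by the same amount around the hue wheel — a uniform hue shift.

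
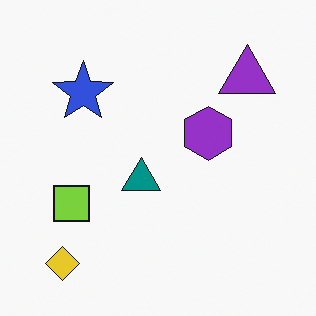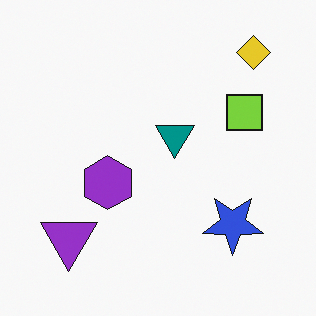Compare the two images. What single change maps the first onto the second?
Rotated 180°.

The yellow diamond sits in the bottom-left of the first image and the top-right of the second — consistent with a whole-image 180° rotation.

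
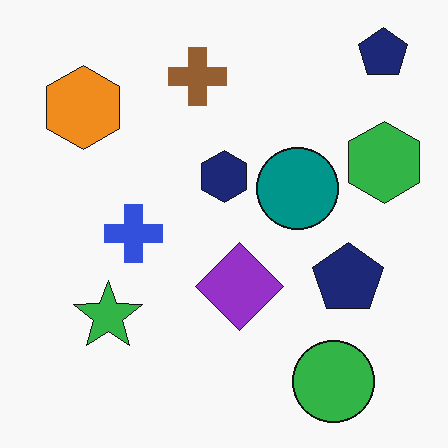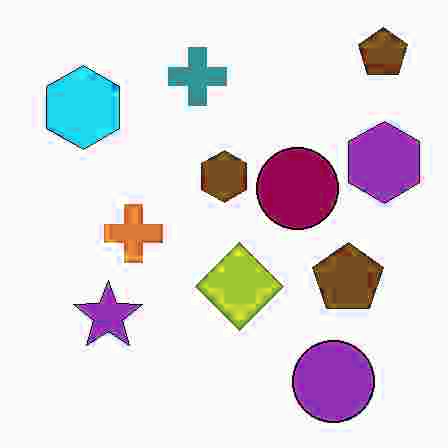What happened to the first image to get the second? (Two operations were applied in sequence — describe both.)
It was degraded with heavy JPEG compression, then hue-shifted by a moderate amount.

Blocky 8×8 compression artifacts appear around shape edges and the flat background shows ringing — characteristic JPEG degradation. Every shape's color has rotated by the same amount around the hue wheel — a uniform hue shift.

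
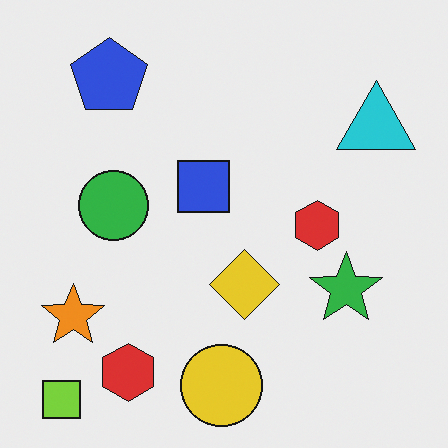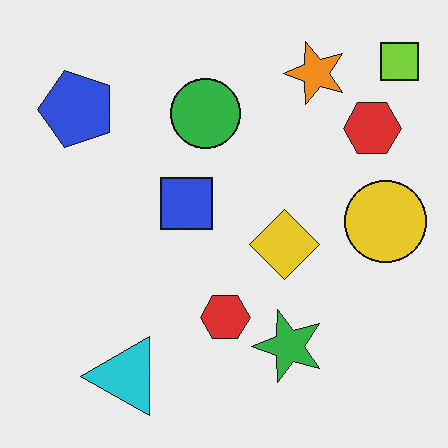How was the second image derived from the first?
This is the original image transposed (reflected across the top-left ↔ bottom-right diagonal).

Shapes have swapped their row and column positions — what was in the top-right is now in the bottom-left — a diagonal reflection.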